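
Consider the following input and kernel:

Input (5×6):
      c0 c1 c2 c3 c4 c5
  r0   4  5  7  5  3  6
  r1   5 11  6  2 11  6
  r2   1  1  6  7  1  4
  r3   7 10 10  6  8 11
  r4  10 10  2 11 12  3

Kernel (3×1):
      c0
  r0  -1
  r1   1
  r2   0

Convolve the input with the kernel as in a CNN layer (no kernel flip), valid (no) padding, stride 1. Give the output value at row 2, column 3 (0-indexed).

-1

The receptive field on the input at this output position is [7 / 6 / 11]. Elementwise product with the kernel and sum: 7·-1 + 6·1.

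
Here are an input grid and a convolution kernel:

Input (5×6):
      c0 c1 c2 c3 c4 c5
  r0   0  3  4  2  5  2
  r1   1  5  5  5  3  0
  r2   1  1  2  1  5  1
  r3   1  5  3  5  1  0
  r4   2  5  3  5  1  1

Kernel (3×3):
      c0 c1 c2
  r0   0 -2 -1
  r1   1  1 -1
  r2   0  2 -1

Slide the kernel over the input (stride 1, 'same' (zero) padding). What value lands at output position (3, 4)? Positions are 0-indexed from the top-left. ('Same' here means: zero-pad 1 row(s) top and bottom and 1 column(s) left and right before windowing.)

The receptive field on the zero-padded input at this output position is [1 5 1 / 5 1 0 / 5 1 1]. Elementwise product with the kernel and sum: 5·-2 + 1·-1 + 5·1 + 1·1 + 0·-1 + 1·2 + 1·-1.

-4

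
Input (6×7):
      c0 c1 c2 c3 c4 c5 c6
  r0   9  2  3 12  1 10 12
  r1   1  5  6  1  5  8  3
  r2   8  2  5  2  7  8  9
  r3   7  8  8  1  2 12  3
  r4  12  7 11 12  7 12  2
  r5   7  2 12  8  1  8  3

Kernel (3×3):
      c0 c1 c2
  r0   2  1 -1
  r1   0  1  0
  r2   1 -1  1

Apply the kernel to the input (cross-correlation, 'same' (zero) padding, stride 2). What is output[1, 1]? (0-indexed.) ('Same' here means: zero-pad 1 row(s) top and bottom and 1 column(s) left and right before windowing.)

The receptive field on the zero-padded input at this output position is [5 6 1 / 2 5 2 / 8 8 1]. Elementwise product with the kernel and sum: 5·2 + 6·1 + 1·-1 + 5·1 + 8·1 + 8·-1 + 1·1.

21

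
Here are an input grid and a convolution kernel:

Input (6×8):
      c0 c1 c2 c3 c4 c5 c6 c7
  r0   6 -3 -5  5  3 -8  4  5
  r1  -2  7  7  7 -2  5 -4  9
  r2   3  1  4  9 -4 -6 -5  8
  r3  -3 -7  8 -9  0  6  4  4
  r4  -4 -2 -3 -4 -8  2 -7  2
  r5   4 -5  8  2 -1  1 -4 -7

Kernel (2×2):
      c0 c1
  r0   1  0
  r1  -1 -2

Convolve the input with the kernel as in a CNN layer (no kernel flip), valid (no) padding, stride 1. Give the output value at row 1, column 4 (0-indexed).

14

The receptive field on the input at this output position is [-2 5 / -4 -6]. Elementwise product with the kernel and sum: -2·1 + -4·-1 + -6·-2.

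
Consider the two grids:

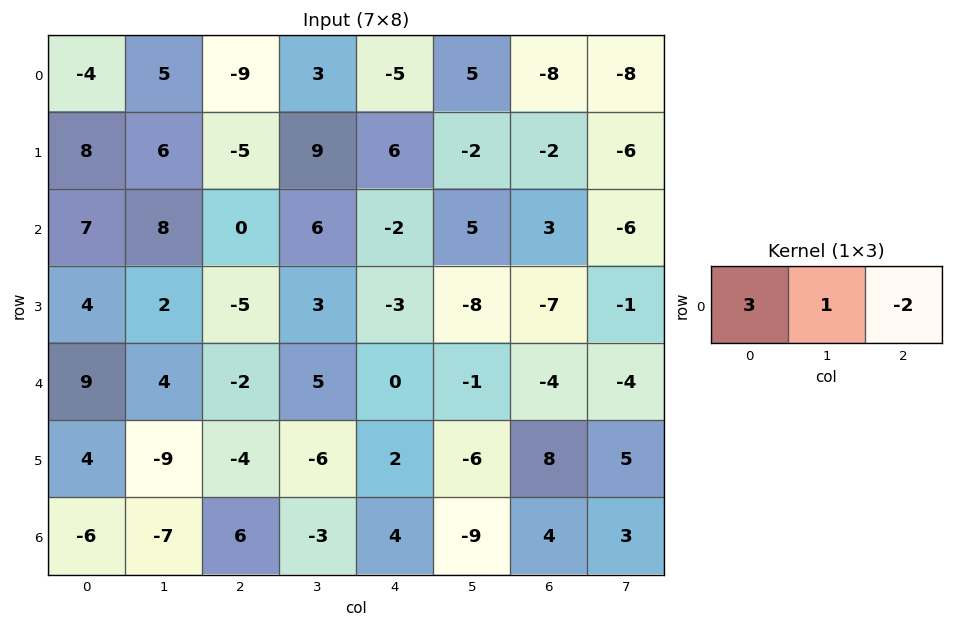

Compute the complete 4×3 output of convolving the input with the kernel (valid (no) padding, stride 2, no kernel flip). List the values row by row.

Output[0,0]: The receptive field on the input at this output position is [-4 5 -9]. Elementwise product with the kernel and sum: -4·3 + 5·1 + -9·-2.

11 -14 6
29 10 -7
35 -1 7
-37 7 -5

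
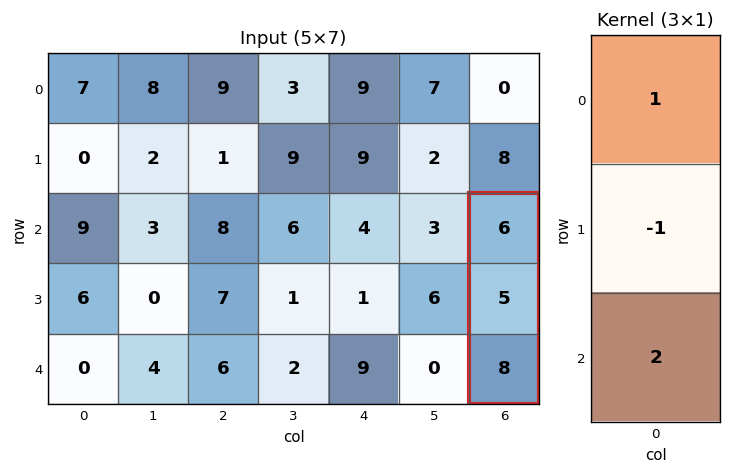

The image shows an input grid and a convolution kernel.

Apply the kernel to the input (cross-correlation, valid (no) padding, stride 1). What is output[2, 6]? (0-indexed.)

The receptive field on the input at this output position is [6 / 5 / 8]. Elementwise product with the kernel and sum: 6·1 + 5·-1 + 8·2.

17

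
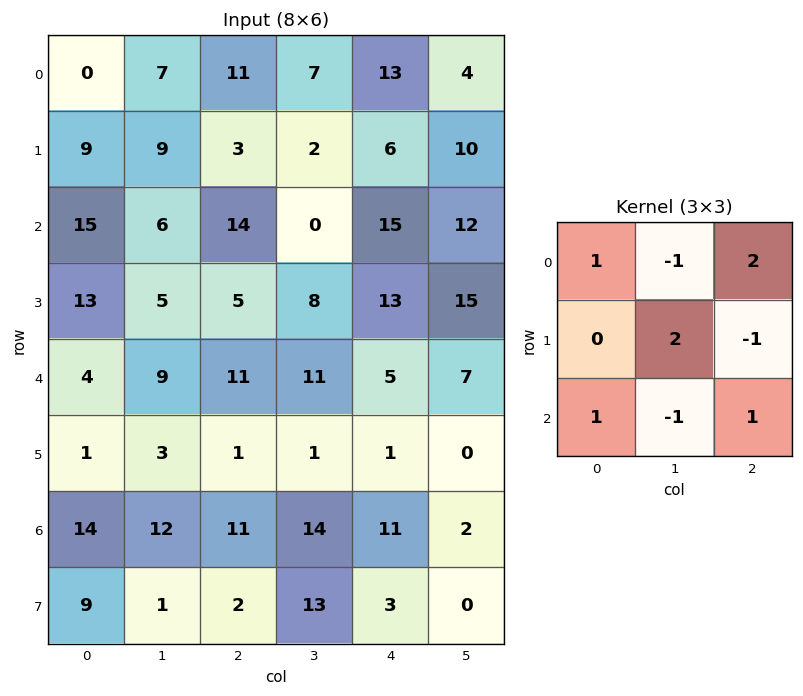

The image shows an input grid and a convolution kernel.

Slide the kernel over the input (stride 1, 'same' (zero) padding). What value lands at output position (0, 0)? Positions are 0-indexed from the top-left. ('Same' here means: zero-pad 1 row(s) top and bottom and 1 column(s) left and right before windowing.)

The receptive field on the zero-padded input at this output position is [0 0 0 / 0 0 7 / 0 9 9]. Elementwise product with the kernel and sum: 0·1 + 0·-1 + 0·2 + 0·2 + 7·-1 + 0·1 + 9·-1 + 9·1.

-7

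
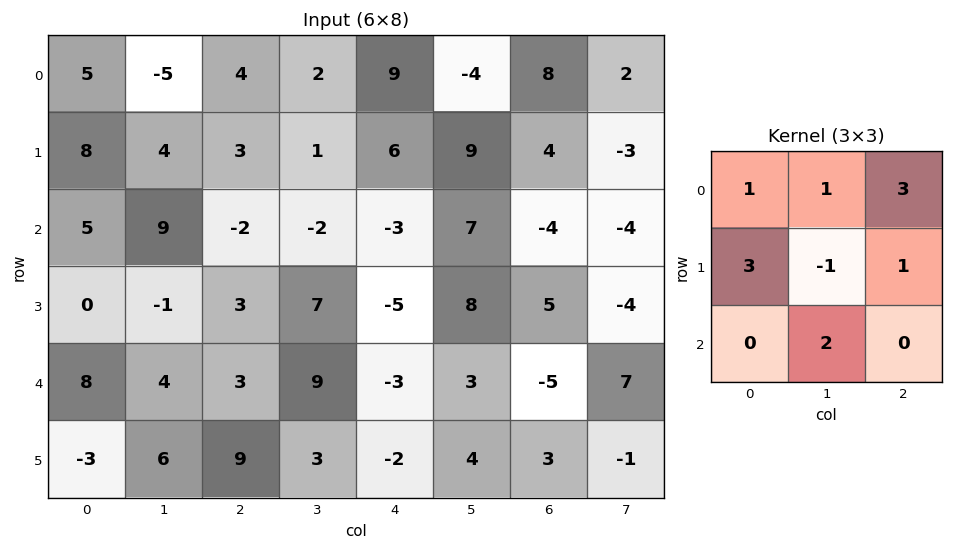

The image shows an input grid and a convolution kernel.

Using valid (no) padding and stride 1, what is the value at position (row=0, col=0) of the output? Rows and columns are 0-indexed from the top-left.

The receptive field on the input at this output position is [5 -5 4 / 8 4 3 / 5 9 -2]. Elementwise product with the kernel and sum: 5·1 + -5·1 + 4·3 + 8·3 + 4·-1 + 3·1 + 9·2.

53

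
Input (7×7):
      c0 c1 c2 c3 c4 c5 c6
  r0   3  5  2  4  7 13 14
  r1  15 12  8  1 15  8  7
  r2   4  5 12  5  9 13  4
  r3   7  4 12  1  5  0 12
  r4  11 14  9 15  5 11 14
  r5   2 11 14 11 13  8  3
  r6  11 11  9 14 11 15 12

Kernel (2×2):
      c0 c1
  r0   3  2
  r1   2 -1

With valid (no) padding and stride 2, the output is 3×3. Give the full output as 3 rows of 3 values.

37 29 69
32 69 63
54 74 55

Output[0,0]: The receptive field on the input at this output position is [3 5 / 15 12]. Elementwise product with the kernel and sum: 3·3 + 5·2 + 15·2 + 12·-1.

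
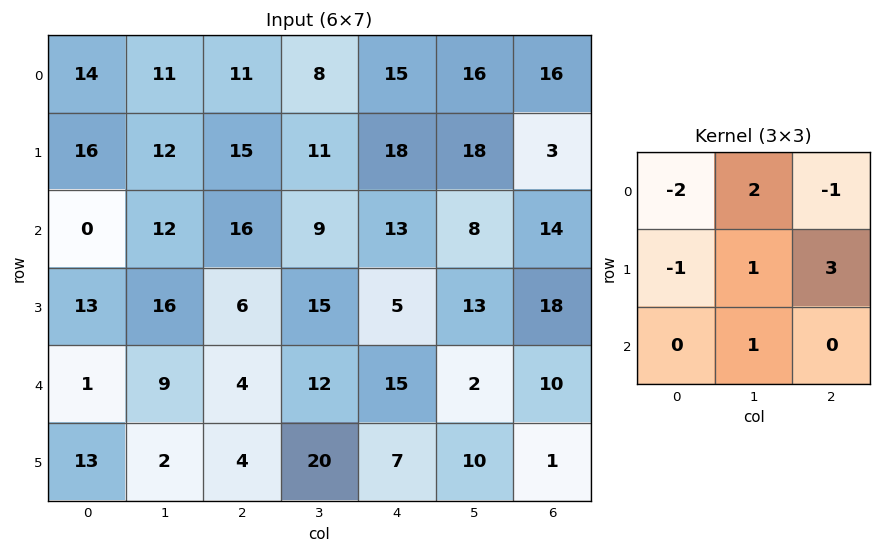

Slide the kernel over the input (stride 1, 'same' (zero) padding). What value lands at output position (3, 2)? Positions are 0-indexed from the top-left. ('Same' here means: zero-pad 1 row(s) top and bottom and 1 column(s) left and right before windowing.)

38

The receptive field on the zero-padded input at this output position is [12 16 9 / 16 6 15 / 9 4 12]. Elementwise product with the kernel and sum: 12·-2 + 16·2 + 9·-1 + 16·-1 + 6·1 + 15·3 + 4·1.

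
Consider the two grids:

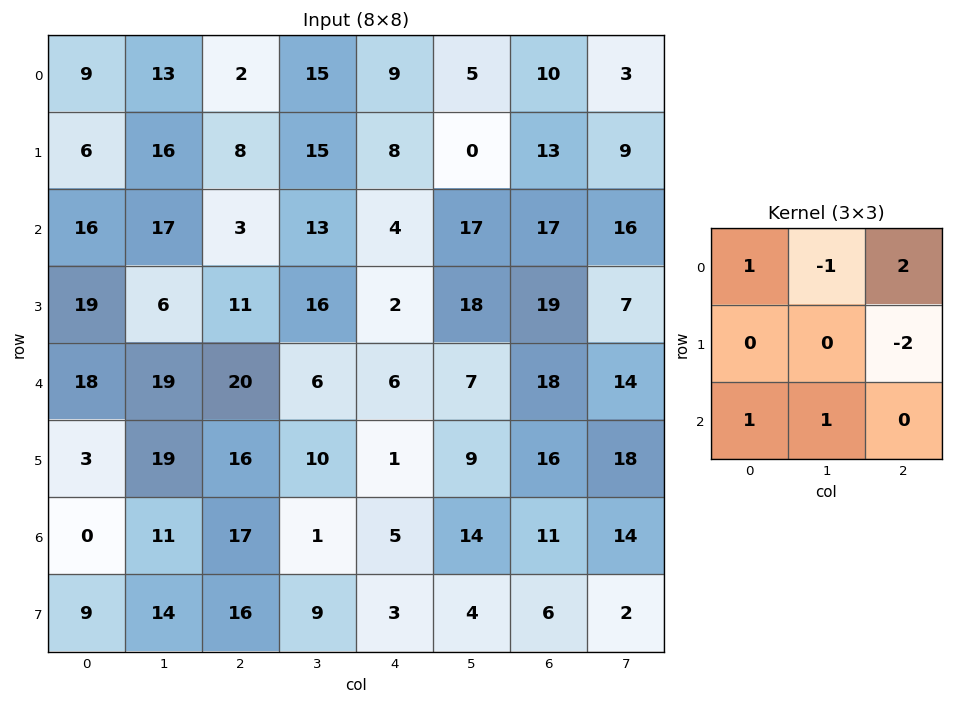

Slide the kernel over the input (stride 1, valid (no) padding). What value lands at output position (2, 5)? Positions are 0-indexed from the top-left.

43

The receptive field on the input at this output position is [17 17 16 / 18 19 7 / 7 18 14]. Elementwise product with the kernel and sum: 17·1 + 17·-1 + 16·2 + 7·-2 + 7·1 + 18·1.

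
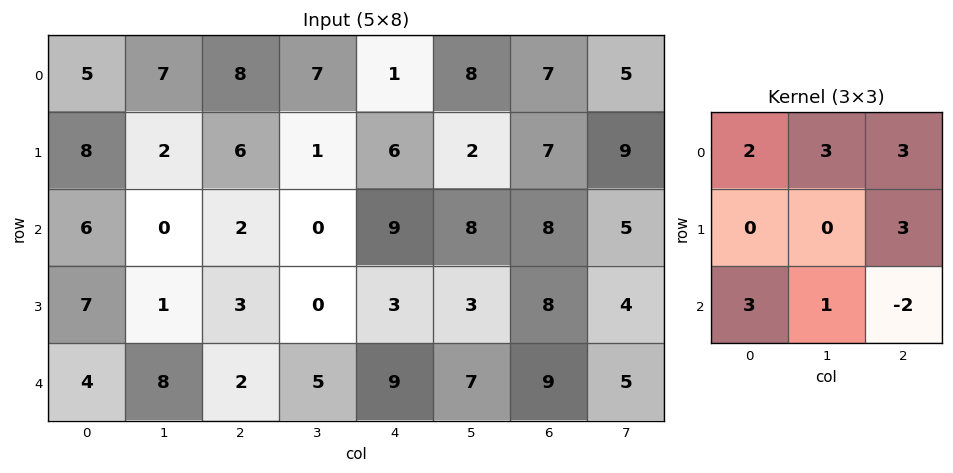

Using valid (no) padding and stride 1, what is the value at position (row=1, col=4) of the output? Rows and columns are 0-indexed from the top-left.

The receptive field on the input at this output position is [6 2 7 / 9 8 8 / 3 3 8]. Elementwise product with the kernel and sum: 6·2 + 2·3 + 7·3 + 8·3 + 3·3 + 3·1 + 8·-2.

59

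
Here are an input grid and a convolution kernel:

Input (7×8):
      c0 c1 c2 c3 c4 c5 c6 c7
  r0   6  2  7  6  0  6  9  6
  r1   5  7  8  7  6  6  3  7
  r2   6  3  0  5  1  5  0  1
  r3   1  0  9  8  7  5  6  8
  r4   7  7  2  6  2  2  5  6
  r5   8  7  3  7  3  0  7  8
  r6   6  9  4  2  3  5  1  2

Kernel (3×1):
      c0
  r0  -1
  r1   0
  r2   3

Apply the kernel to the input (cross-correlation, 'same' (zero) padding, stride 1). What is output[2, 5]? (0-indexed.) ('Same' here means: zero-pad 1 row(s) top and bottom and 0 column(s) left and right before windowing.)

The receptive field on the zero-padded input at this output position is [6 / 5 / 5]. Elementwise product with the kernel and sum: 6·-1 + 5·3.

9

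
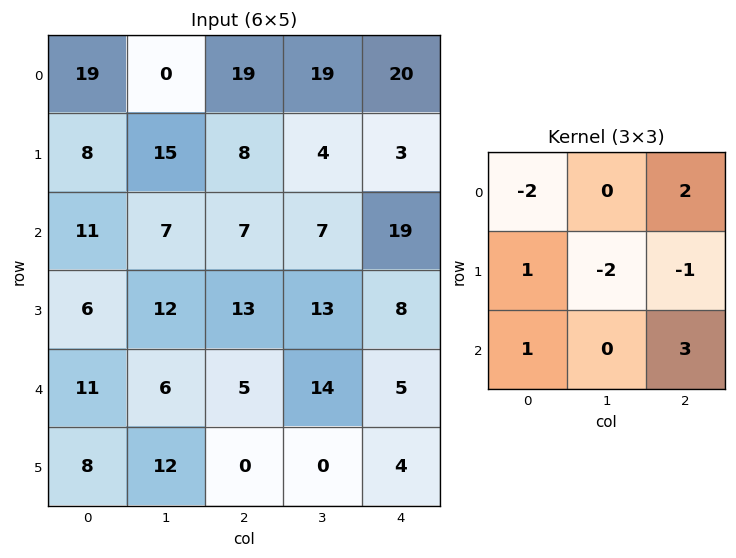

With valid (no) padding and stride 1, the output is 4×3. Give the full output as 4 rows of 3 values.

2 61 63
35 15 1
-13 21 23
16 -4 -26

Output[0,0]: The receptive field on the input at this output position is [19 0 19 / 8 15 8 / 11 7 7]. Elementwise product with the kernel and sum: 19·-2 + 19·2 + 8·1 + 15·-2 + 8·-1 + 11·1 + 7·3.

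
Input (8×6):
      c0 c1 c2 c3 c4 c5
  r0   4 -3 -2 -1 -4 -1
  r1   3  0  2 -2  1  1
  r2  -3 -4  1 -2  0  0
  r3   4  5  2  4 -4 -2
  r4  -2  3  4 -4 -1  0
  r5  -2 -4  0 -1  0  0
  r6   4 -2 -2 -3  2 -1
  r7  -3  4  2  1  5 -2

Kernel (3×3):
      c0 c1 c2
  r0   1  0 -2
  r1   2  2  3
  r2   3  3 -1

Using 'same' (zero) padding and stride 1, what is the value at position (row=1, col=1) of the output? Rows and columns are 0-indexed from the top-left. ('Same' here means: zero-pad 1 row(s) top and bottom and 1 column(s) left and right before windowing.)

The receptive field on the zero-padded input at this output position is [4 -3 -2 / 3 0 2 / -3 -4 1]. Elementwise product with the kernel and sum: 4·1 + -2·-2 + 3·2 + 0·2 + 2·3 + -3·3 + -4·3 + 1·-1.

-2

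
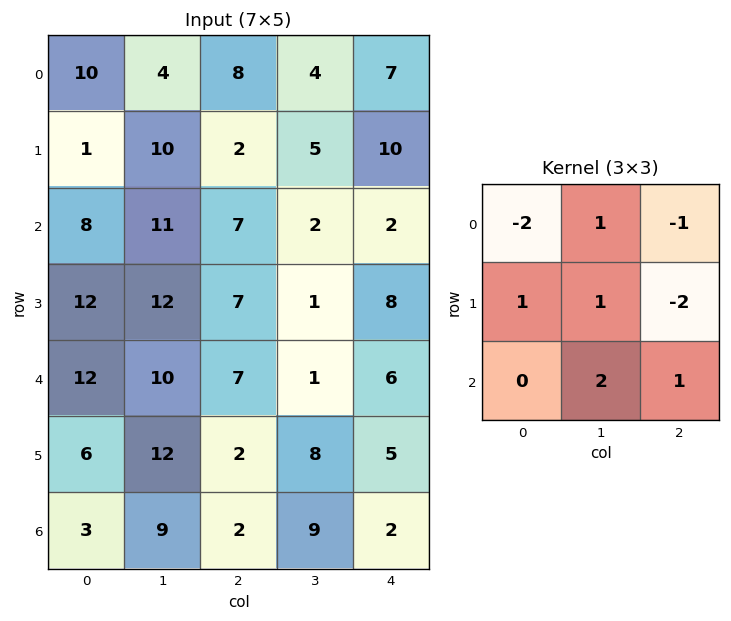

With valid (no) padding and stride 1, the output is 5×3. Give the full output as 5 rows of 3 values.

Output[0,0]: The receptive field on the input at this output position is [10 4 8 / 1 10 2 / 8 11 7]. Elementwise product with the kernel and sum: 10·-2 + 4·1 + 8·-1 + 1·1 + 10·1 + 2·-2 + 11·2 + 7·1.

12 14 -26
42 6 6
25 15 -14
15 9 -4
13 -3 1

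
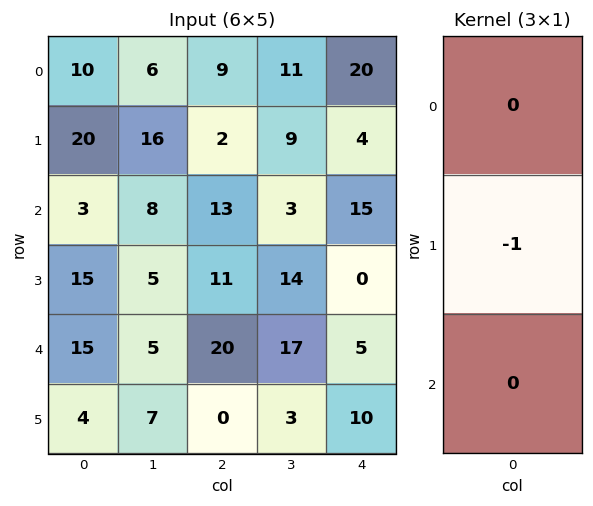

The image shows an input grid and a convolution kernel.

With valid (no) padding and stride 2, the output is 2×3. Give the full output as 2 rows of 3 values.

-20 -2 -4
-15 -11 0

Output[0,0]: The receptive field on the input at this output position is [10 / 20 / 3]. Elementwise product with the kernel and sum: 20·-1.
Output[0,1]: The receptive field on the input at this output position is [9 / 2 / 13]. Elementwise product with the kernel and sum: 2·-1.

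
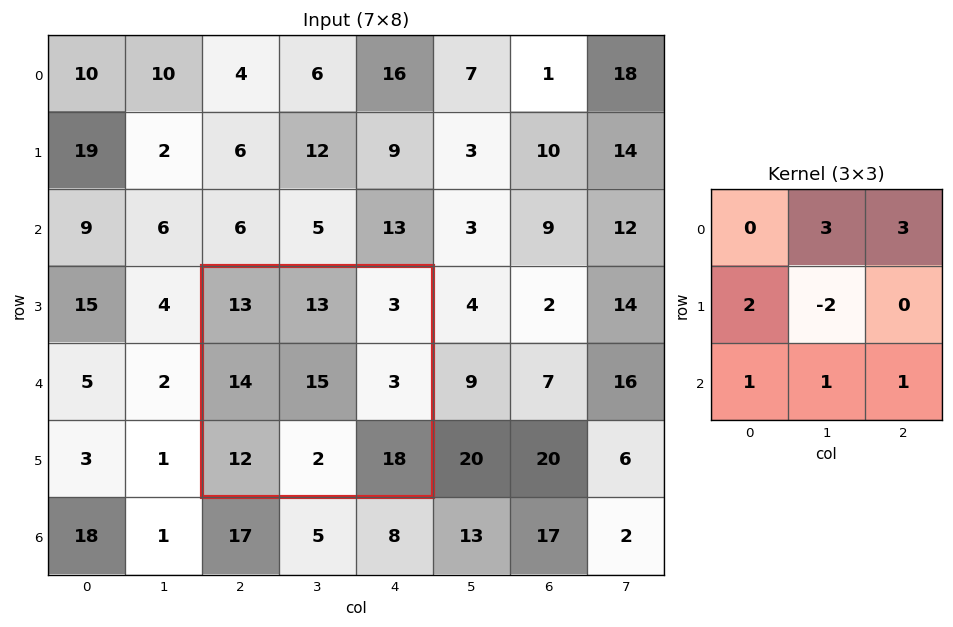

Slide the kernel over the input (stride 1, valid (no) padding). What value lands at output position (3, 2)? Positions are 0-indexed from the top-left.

78

The receptive field on the input at this output position is [13 13 3 / 14 15 3 / 12 2 18]. Elementwise product with the kernel and sum: 13·3 + 3·3 + 14·2 + 15·-2 + 12·1 + 2·1 + 18·1.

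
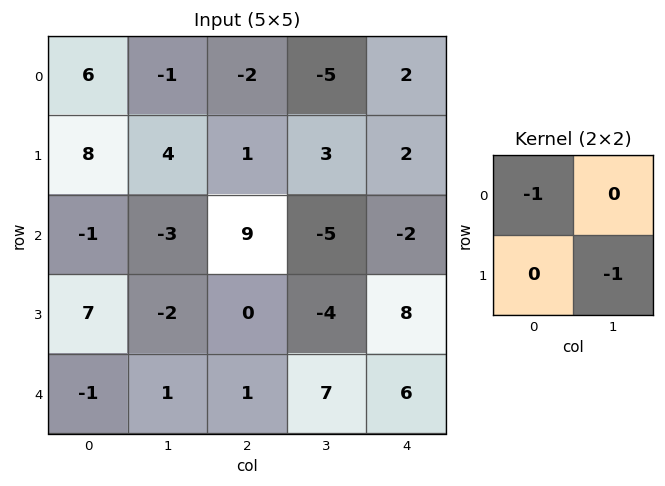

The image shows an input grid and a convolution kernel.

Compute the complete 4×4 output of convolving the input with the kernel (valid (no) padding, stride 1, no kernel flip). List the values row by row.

-10 0 -1 3
-5 -13 4 -1
3 3 -5 -3
-8 1 -7 -2

Output[0,0]: The receptive field on the input at this output position is [6 -1 / 8 4]. Elementwise product with the kernel and sum: 6·-1 + 4·-1.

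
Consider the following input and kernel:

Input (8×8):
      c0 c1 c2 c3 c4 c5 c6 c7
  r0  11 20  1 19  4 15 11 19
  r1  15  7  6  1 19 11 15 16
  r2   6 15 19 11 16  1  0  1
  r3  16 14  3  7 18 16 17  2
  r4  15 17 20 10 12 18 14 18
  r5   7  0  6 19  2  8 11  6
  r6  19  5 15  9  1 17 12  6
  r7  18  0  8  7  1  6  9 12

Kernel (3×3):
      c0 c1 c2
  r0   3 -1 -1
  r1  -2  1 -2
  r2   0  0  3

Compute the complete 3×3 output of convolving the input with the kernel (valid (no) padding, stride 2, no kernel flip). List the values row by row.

Output[0,0]: The receptive field on the input at this output position is [11 20 1 / 15 7 6 / 6 15 19]. Elementwise product with the kernel and sum: 11·3 + 20·-1 + 1·-1 + 15·-2 + 7·1 + 6·-2 + 19·3.
Output[0,1]: The receptive field on the input at this output position is [1 19 4 / 6 1 19 / 19 11 16]. Elementwise product with the kernel and sum: 1·3 + 19·-1 + 4·-1 + 6·-2 + 1·1 + 19·-2 + 16·3.

34 -21 -71
20 31 35
27 44 22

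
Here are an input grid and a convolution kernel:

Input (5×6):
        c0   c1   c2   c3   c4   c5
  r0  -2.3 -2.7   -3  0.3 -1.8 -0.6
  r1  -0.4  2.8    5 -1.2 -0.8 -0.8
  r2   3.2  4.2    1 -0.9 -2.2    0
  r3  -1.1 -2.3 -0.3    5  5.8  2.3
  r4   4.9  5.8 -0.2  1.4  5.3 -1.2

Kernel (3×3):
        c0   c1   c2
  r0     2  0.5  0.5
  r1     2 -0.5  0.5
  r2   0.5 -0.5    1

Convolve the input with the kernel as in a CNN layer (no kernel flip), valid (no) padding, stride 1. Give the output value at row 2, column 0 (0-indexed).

The receptive field on the input at this output position is [3.2 4.2 1 / -1.1 -2.3 -0.3 / 4.9 5.8 -0.2]. Elementwise product with the kernel and sum: 3.2·2 + 4.2·0.5 + 1·0.5 + -1.1·2 + -2.3·-0.5 + -0.3·0.5 + 4.9·0.5 + 5.8·-0.5 + -0.2·1.

7.15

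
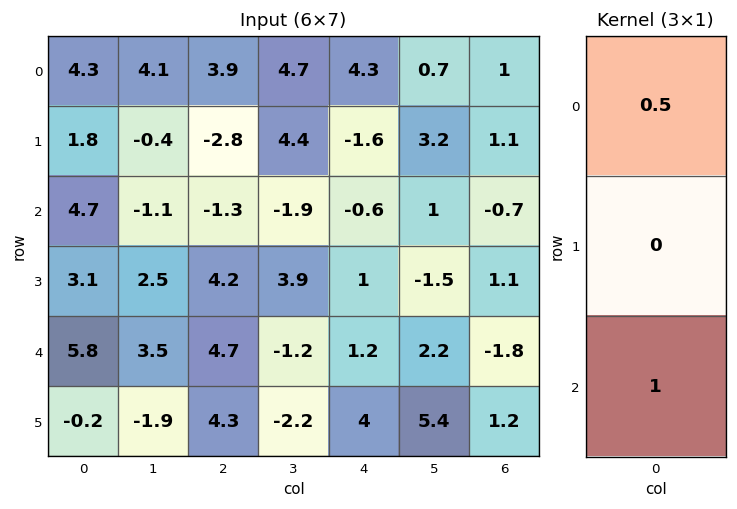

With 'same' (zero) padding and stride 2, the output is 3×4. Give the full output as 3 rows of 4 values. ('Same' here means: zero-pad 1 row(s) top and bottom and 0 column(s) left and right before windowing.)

Output[0,0]: The receptive field on the zero-padded input at this output position is [0 / 4.3 / 1.8]. Elementwise product with the kernel and sum: 0·0.5 + 1.8·1.

1.8 -2.8 -1.6 1.1
4 2.8 0.2 1.65
1.35 6.4 4.5 1.75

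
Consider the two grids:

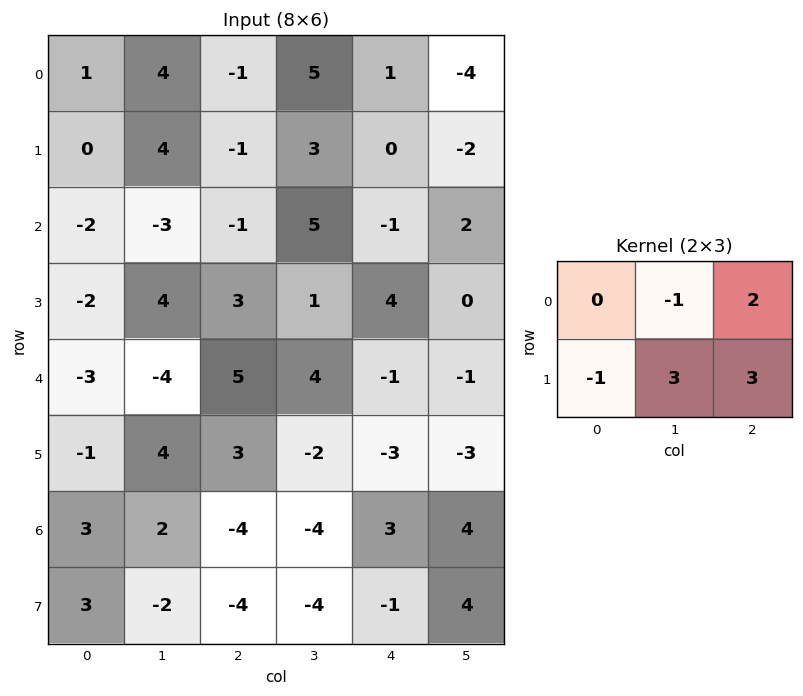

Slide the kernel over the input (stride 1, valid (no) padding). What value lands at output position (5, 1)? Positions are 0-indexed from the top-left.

The receptive field on the input at this output position is [4 3 -2 / 2 -4 -4]. Elementwise product with the kernel and sum: 3·-1 + -2·2 + 2·-1 + -4·3 + -4·3.

-33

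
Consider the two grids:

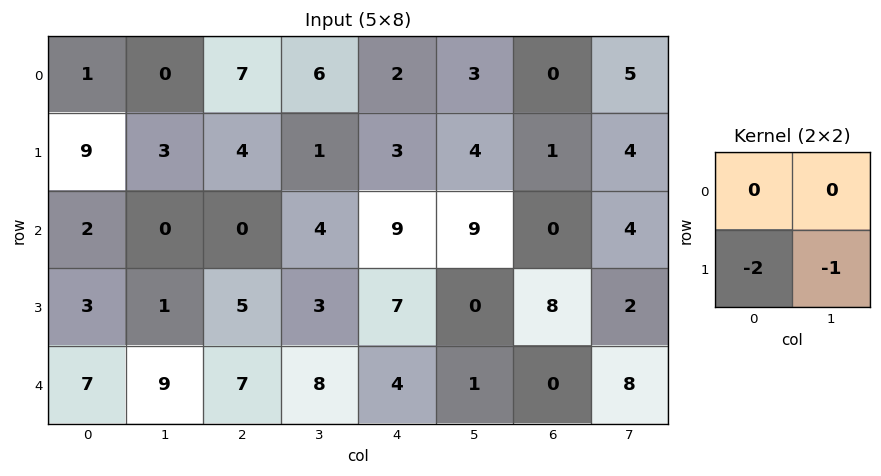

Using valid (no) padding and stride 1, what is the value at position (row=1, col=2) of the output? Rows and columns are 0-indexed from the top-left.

The receptive field on the input at this output position is [4 1 / 0 4]. Elementwise product with the kernel and sum: 0·-2 + 4·-1.

-4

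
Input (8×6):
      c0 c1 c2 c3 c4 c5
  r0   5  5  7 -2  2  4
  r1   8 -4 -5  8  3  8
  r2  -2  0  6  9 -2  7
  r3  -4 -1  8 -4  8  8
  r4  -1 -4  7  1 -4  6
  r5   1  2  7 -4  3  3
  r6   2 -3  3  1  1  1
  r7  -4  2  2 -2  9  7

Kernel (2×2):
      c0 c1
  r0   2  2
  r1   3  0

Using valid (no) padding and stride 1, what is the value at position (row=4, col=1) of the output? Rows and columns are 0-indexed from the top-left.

The receptive field on the input at this output position is [-4 7 / 2 7]. Elementwise product with the kernel and sum: -4·2 + 7·2 + 2·3.

12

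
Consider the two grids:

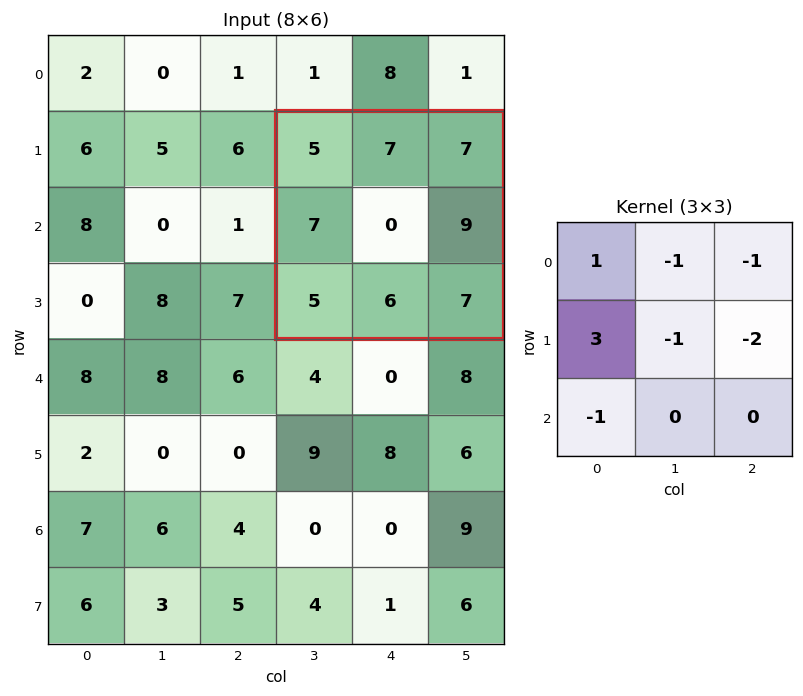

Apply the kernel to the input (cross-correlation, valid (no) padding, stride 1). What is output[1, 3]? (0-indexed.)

-11

The receptive field on the input at this output position is [5 7 7 / 7 0 9 / 5 6 7]. Elementwise product with the kernel and sum: 5·1 + 7·-1 + 7·-1 + 7·3 + 0·-1 + 9·-2 + 5·-1.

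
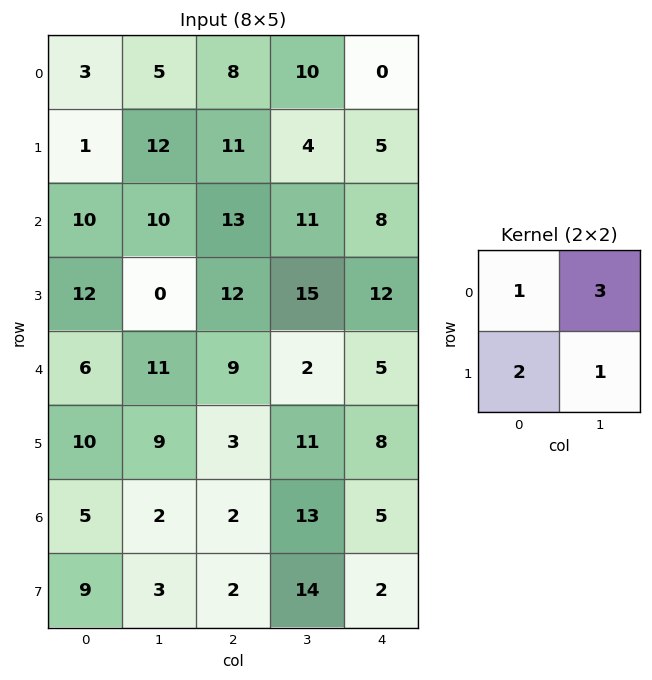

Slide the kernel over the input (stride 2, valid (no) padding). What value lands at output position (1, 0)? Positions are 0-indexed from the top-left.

The receptive field on the input at this output position is [10 10 / 12 0]. Elementwise product with the kernel and sum: 10·1 + 10·3 + 12·2 + 0·1.

64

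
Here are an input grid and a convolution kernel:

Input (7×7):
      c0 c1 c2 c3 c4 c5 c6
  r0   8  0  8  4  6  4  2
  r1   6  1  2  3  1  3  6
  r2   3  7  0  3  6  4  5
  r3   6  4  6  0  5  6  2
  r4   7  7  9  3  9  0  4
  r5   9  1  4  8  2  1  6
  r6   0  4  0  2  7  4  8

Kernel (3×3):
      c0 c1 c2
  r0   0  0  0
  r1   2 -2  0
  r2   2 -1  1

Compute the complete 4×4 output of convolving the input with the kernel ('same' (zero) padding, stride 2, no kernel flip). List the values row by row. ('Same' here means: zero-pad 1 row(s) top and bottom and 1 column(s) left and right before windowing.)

-21 -13 4 4
-8 16 -5 8
-22 2 3 -12
0 8 -10 -8

Output[0,0]: The receptive field on the zero-padded input at this output position is [0 0 0 / 0 8 0 / 0 6 1]. Elementwise product with the kernel and sum: 0·2 + 8·-2 + 0·2 + 6·-1 + 1·1.
Output[0,1]: The receptive field on the zero-padded input at this output position is [0 0 0 / 0 8 4 / 1 2 3]. Elementwise product with the kernel and sum: 0·2 + 8·-2 + 1·2 + 2·-1 + 3·1.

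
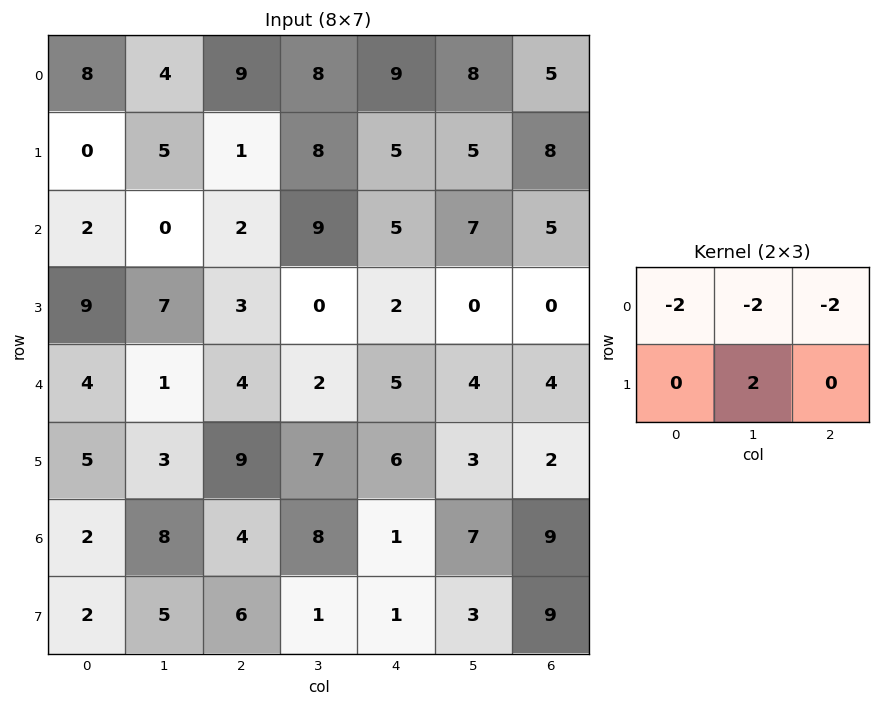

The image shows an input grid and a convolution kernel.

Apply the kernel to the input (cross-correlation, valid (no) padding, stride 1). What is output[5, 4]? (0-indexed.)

The receptive field on the input at this output position is [6 3 2 / 1 7 9]. Elementwise product with the kernel and sum: 6·-2 + 3·-2 + 2·-2 + 7·2.

-8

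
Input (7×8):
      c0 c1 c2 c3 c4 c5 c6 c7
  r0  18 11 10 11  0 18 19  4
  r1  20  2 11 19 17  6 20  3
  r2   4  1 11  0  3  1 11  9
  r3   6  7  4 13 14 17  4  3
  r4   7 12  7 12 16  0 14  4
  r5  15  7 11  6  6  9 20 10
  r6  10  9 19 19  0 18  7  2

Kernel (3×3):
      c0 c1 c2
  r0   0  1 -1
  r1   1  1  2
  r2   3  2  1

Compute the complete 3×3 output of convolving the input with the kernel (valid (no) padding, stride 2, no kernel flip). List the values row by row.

70 111 84
63 103 91
116 120 84

Output[0,0]: The receptive field on the input at this output position is [18 11 10 / 20 2 11 / 4 1 11]. Elementwise product with the kernel and sum: 11·1 + 10·-1 + 20·1 + 2·1 + 11·2 + 4·3 + 1·2 + 11·1.
Output[0,1]: The receptive field on the input at this output position is [10 11 0 / 11 19 17 / 11 0 3]. Elementwise product with the kernel and sum: 11·1 + 0·-1 + 11·1 + 19·1 + 17·2 + 11·3 + 0·2 + 3·1.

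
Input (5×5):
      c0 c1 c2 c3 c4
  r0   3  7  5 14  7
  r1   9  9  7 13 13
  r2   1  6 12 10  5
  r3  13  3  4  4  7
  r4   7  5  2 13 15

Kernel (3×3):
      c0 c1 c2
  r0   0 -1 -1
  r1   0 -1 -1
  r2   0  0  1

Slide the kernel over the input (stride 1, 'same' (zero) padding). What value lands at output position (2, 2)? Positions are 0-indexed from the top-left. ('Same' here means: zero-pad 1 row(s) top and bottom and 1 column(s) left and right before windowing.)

The receptive field on the zero-padded input at this output position is [9 7 13 / 6 12 10 / 3 4 4]. Elementwise product with the kernel and sum: 7·-1 + 13·-1 + 12·-1 + 10·-1 + 4·1.

-38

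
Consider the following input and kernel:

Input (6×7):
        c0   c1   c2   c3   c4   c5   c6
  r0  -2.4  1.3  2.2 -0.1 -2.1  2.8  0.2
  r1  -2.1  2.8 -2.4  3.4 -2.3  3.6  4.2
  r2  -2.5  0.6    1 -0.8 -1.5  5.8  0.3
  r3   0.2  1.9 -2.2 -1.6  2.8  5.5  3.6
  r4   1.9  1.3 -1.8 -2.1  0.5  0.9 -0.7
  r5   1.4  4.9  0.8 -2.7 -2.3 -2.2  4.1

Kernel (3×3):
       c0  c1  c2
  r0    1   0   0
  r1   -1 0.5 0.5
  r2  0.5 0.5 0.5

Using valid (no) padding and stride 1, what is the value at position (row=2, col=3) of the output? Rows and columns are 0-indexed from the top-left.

4.6

The receptive field on the input at this output position is [-0.8 -1.5 5.8 / -1.6 2.8 5.5 / -2.1 0.5 0.9]. Elementwise product with the kernel and sum: -0.8·1 + -1.6·-1 + 2.8·0.5 + 5.5·0.5 + -2.1·0.5 + 0.5·0.5 + 0.9·0.5.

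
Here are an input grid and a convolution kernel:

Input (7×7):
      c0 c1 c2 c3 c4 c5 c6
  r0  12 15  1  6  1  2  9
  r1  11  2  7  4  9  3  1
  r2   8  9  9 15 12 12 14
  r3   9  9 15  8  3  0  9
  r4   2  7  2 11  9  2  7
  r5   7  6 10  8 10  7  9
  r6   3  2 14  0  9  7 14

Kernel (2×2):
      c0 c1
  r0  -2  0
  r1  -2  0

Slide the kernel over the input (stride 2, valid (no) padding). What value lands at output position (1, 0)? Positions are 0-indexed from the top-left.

-34

The receptive field on the input at this output position is [8 9 / 9 9]. Elementwise product with the kernel and sum: 8·-2 + 9·-2.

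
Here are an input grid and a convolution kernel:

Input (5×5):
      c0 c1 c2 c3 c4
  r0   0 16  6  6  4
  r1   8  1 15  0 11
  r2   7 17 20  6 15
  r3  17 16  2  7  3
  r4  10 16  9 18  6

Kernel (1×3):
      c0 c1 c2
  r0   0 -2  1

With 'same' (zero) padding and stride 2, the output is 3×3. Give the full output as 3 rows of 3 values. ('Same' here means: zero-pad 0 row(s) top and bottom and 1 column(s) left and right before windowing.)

16 -6 -8
3 -34 -30
-4 0 -12

Output[0,0]: The receptive field on the zero-padded input at this output position is [0 0 16]. Elementwise product with the kernel and sum: 0·-2 + 16·1.
Output[0,1]: The receptive field on the zero-padded input at this output position is [16 6 6]. Elementwise product with the kernel and sum: 6·-2 + 6·1.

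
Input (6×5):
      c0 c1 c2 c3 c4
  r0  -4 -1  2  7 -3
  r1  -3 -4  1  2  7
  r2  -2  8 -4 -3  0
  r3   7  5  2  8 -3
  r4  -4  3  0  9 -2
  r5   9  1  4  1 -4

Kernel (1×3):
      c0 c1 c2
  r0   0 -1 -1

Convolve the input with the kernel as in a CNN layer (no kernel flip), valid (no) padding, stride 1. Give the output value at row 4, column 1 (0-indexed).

-9

The receptive field on the input at this output position is [3 0 9]. Elementwise product with the kernel and sum: 0·-1 + 9·-1.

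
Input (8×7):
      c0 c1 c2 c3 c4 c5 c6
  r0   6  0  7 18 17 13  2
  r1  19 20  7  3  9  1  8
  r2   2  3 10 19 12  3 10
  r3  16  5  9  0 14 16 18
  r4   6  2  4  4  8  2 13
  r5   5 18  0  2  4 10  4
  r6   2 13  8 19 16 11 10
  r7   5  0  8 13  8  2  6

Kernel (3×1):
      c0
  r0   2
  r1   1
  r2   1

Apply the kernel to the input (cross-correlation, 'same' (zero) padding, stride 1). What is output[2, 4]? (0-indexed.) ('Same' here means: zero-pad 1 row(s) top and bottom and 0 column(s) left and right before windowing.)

The receptive field on the zero-padded input at this output position is [9 / 12 / 14]. Elementwise product with the kernel and sum: 9·2 + 12·1 + 14·1.

44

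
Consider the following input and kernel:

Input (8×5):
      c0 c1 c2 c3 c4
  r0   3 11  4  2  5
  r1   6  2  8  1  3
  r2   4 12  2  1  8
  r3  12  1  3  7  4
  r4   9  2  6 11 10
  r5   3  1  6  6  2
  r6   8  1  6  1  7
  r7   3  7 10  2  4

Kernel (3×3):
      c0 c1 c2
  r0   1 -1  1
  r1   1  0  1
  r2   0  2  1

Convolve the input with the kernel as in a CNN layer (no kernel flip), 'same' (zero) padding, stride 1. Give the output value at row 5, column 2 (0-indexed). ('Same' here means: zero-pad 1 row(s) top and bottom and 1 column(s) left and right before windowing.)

27

The receptive field on the zero-padded input at this output position is [2 6 11 / 1 6 6 / 1 6 1]. Elementwise product with the kernel and sum: 2·1 + 6·-1 + 11·1 + 1·1 + 6·1 + 6·2 + 1·1.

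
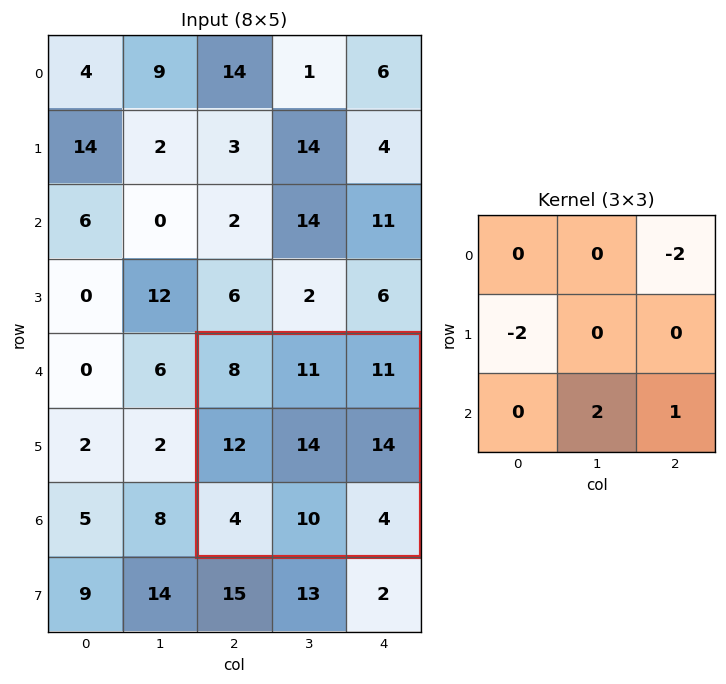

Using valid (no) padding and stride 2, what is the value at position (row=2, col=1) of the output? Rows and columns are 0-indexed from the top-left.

-22

The receptive field on the input at this output position is [8 11 11 / 12 14 14 / 4 10 4]. Elementwise product with the kernel and sum: 11·-2 + 12·-2 + 10·2 + 4·1.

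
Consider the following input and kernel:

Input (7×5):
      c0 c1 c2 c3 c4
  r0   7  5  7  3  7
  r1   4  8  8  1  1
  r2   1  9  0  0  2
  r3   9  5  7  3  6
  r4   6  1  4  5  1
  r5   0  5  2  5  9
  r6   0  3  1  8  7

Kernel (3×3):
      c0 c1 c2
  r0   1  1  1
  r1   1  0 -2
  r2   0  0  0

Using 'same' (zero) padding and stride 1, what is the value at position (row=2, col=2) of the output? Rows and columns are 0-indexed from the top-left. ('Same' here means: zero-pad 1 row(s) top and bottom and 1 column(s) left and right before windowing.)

The receptive field on the zero-padded input at this output position is [8 8 1 / 9 0 0 / 5 7 3]. Elementwise product with the kernel and sum: 8·1 + 8·1 + 1·1 + 9·1 + 0·-2.

26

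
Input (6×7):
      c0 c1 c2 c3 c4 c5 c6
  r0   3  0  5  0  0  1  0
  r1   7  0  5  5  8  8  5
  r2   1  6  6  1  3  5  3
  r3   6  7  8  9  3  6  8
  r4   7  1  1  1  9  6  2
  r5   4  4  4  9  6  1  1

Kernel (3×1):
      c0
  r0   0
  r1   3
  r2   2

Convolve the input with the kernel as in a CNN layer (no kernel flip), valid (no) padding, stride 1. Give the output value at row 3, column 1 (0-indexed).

The receptive field on the input at this output position is [7 / 1 / 4]. Elementwise product with the kernel and sum: 1·3 + 4·2.

11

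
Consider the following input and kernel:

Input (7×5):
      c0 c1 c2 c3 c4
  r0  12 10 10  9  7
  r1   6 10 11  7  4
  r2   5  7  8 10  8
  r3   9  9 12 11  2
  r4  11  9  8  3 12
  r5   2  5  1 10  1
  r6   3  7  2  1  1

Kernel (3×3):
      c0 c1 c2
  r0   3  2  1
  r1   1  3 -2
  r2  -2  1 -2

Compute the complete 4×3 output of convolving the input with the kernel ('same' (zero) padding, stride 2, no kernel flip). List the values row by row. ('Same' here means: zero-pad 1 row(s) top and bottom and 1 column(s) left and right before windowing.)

2 -1 20
14 42 43
34 60 57
4 38 36

Output[0,0]: The receptive field on the zero-padded input at this output position is [0 0 0 / 0 12 10 / 0 6 10]. Elementwise product with the kernel and sum: 0·3 + 0·2 + 0·1 + 0·1 + 12·3 + 10·-2 + 0·-2 + 6·1 + 10·-2.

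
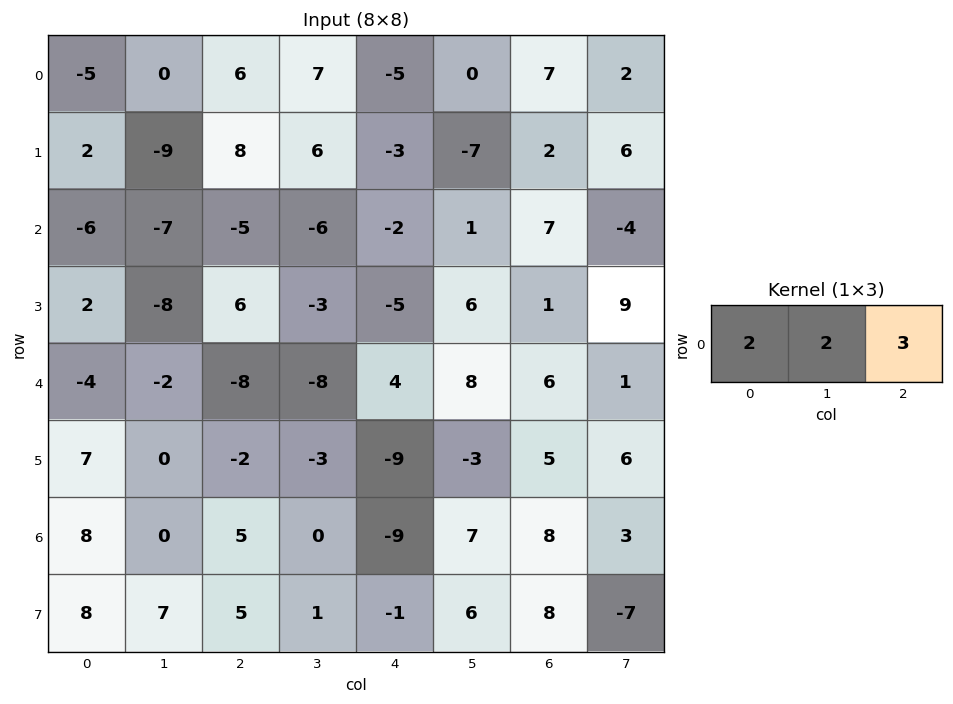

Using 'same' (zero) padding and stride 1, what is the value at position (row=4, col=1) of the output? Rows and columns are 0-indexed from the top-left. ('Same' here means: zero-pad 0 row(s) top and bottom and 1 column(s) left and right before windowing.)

The receptive field on the zero-padded input at this output position is [-4 -2 -8]. Elementwise product with the kernel and sum: -4·2 + -2·2 + -8·3.

-36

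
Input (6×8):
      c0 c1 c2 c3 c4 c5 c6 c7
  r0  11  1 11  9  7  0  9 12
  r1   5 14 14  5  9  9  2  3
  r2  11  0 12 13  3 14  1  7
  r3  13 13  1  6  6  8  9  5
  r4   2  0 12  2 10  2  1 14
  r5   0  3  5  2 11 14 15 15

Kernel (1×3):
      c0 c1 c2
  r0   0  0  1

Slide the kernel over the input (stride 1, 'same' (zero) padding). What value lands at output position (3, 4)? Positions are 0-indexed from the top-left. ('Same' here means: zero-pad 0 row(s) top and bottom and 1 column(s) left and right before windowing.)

8

The receptive field on the zero-padded input at this output position is [6 6 8]. Elementwise product with the kernel and sum: 8·1.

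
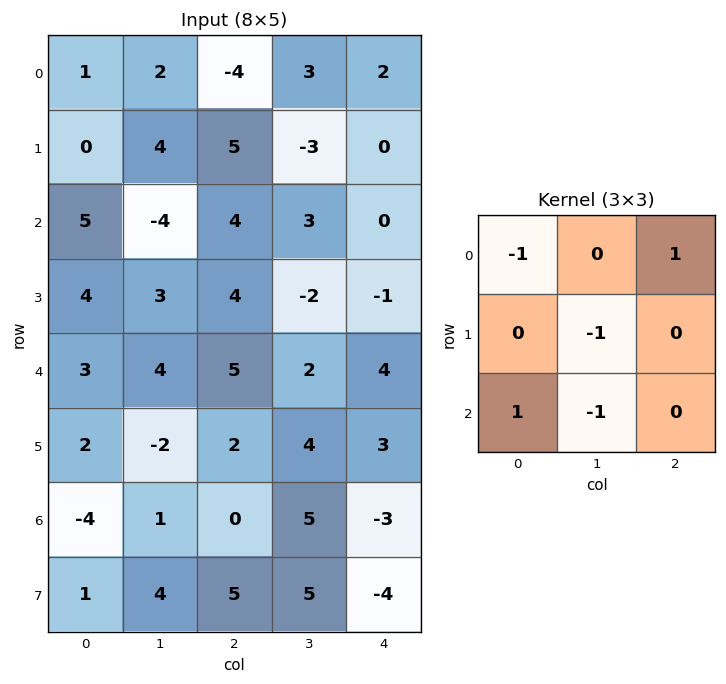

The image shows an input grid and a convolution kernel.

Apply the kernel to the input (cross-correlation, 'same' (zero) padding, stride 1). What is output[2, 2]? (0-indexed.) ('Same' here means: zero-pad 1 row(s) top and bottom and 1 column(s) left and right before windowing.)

The receptive field on the zero-padded input at this output position is [4 5 -3 / -4 4 3 / 3 4 -2]. Elementwise product with the kernel and sum: 4·-1 + -3·1 + 4·-1 + 3·1 + 4·-1.

-12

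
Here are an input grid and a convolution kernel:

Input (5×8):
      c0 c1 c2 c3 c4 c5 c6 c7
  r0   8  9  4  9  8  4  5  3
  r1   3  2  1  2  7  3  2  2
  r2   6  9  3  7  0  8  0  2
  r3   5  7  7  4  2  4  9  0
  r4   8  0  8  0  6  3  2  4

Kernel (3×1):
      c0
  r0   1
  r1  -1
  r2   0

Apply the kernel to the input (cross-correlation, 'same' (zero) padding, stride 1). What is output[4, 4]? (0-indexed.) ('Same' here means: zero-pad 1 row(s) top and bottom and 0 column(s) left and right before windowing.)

The receptive field on the zero-padded input at this output position is [2 / 6 / 0]. Elementwise product with the kernel and sum: 2·1 + 6·-1.

-4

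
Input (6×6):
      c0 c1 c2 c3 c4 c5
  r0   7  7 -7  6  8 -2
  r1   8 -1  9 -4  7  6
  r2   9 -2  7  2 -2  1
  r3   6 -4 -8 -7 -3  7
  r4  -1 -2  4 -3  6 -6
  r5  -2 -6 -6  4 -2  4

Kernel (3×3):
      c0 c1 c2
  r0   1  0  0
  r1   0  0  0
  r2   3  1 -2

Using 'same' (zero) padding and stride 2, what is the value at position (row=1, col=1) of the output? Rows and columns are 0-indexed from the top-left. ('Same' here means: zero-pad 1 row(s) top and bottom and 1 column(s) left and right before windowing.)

The receptive field on the zero-padded input at this output position is [-1 9 -4 / -2 7 2 / -4 -8 -7]. Elementwise product with the kernel and sum: -1·1 + -4·3 + -8·1 + -7·-2.

-7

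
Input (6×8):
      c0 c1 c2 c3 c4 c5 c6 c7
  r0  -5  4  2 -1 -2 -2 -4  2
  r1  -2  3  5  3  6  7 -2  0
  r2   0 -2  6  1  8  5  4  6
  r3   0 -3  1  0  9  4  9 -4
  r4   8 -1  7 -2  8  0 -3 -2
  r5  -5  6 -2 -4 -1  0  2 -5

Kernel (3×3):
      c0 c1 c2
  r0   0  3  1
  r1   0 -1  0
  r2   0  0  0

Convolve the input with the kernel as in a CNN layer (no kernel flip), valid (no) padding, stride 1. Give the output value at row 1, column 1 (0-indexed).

12

The receptive field on the input at this output position is [3 5 3 / -2 6 1 / -3 1 0]. Elementwise product with the kernel and sum: 5·3 + 3·1 + 6·-1.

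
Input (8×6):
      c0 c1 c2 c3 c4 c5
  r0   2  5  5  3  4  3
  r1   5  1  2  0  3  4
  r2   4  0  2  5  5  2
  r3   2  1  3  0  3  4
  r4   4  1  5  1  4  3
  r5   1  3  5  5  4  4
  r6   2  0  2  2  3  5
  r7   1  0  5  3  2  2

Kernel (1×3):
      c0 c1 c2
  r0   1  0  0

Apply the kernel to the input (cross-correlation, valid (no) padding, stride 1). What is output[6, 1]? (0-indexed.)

The receptive field on the input at this output position is [0 2 2]. Elementwise product with the kernel and sum: 0·1.

0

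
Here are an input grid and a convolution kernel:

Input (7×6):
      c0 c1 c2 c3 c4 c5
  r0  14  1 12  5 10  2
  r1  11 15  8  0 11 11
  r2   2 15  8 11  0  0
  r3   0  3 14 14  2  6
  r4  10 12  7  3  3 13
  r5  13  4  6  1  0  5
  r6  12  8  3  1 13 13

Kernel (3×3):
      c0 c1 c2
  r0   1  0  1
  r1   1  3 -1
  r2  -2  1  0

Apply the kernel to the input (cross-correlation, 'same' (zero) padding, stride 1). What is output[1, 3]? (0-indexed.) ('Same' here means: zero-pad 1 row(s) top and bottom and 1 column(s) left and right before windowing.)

14

The receptive field on the zero-padded input at this output position is [12 5 10 / 8 0 11 / 8 11 0]. Elementwise product with the kernel and sum: 12·1 + 10·1 + 8·1 + 0·3 + 11·-1 + 8·-2 + 11·1.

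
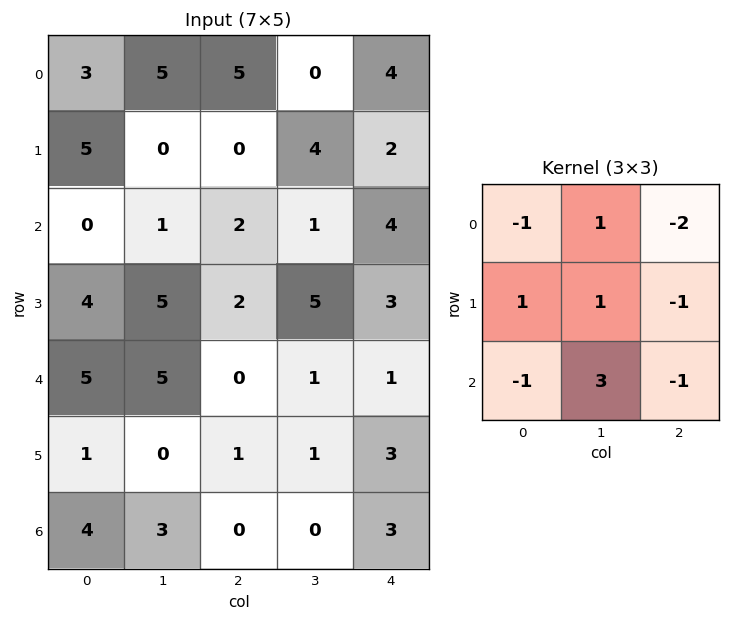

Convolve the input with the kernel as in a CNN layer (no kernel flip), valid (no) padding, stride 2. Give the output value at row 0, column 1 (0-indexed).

-14

The receptive field on the input at this output position is [5 0 4 / 0 4 2 / 2 1 4]. Elementwise product with the kernel and sum: 5·-1 + 0·1 + 4·-2 + 0·1 + 4·1 + 2·-1 + 2·-1 + 1·3 + 4·-1.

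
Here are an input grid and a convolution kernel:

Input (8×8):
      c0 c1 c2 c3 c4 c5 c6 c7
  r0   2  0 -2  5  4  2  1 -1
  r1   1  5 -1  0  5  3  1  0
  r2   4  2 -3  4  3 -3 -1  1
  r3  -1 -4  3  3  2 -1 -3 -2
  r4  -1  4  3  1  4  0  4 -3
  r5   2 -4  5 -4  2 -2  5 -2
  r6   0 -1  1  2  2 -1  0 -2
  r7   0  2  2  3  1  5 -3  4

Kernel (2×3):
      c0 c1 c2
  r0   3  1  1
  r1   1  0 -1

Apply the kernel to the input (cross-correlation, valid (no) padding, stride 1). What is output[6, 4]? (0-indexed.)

The receptive field on the input at this output position is [2 -1 0 / 1 5 -3]. Elementwise product with the kernel and sum: 2·3 + -1·1 + 0·1 + 1·1 + -3·-1.

9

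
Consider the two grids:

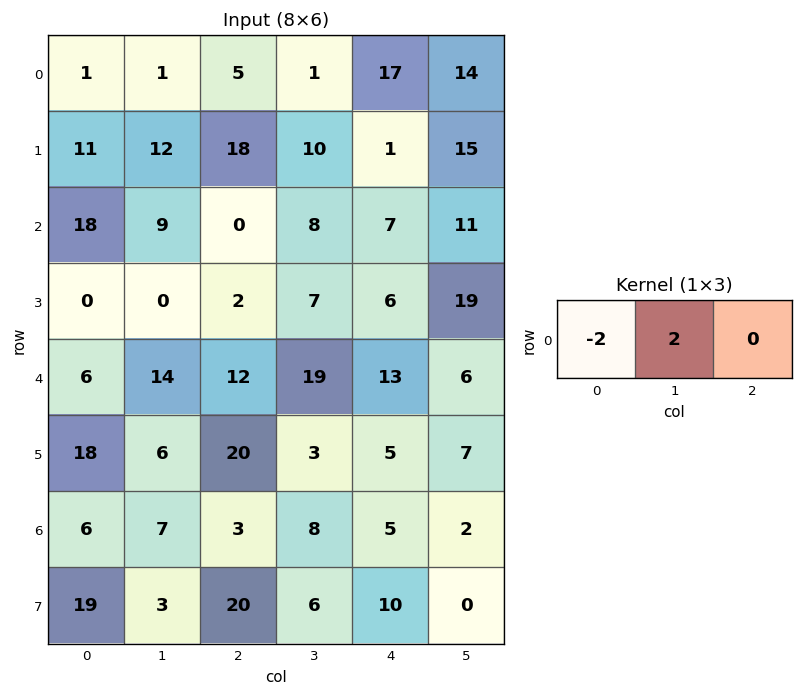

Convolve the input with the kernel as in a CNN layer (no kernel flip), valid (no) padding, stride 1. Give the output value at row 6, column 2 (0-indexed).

10

The receptive field on the input at this output position is [3 8 5]. Elementwise product with the kernel and sum: 3·-2 + 8·2.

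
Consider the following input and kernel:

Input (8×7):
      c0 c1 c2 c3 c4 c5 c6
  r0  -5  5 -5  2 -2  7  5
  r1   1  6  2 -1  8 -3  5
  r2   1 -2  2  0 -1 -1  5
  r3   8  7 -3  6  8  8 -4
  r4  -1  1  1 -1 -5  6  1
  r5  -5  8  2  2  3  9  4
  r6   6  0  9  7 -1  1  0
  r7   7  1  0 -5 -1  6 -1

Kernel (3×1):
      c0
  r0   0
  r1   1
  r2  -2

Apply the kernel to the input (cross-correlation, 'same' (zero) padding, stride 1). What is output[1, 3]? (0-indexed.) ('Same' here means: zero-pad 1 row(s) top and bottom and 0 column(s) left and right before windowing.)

-1

The receptive field on the zero-padded input at this output position is [2 / -1 / 0]. Elementwise product with the kernel and sum: -1·1 + 0·-2.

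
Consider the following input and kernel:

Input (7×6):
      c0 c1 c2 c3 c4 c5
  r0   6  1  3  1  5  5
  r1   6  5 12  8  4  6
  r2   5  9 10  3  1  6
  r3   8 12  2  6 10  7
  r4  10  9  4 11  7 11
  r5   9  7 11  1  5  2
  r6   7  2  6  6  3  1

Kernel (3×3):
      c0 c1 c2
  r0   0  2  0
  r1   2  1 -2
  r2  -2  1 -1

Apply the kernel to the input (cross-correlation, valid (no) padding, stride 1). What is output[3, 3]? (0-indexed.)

28

The receptive field on the input at this output position is [6 10 7 / 11 7 11 / 1 5 2]. Elementwise product with the kernel and sum: 10·2 + 11·2 + 7·1 + 11·-2 + 1·-2 + 5·1 + 2·-1.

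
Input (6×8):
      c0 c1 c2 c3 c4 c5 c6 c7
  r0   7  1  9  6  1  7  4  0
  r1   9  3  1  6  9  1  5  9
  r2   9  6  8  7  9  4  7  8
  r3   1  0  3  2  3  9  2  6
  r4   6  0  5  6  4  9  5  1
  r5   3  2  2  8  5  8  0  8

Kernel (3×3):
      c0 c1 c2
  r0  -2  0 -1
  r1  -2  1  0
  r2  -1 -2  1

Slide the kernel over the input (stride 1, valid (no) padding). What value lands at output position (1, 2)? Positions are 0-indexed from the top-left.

-24

The receptive field on the input at this output position is [1 6 9 / 8 7 9 / 3 2 3]. Elementwise product with the kernel and sum: 1·-2 + 9·-1 + 8·-2 + 7·1 + 3·-1 + 2·-2 + 3·1.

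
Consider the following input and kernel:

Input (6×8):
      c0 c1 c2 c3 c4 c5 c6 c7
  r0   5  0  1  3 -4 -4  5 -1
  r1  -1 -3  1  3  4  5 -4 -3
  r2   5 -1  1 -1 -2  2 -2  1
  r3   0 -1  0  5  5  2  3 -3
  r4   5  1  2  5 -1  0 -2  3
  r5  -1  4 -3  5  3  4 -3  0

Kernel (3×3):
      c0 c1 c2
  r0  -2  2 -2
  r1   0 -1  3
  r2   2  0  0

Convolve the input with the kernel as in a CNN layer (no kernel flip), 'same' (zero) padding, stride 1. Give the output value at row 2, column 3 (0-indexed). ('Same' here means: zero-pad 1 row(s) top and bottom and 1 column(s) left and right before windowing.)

-9

The receptive field on the zero-padded input at this output position is [1 3 4 / 1 -1 -2 / 0 5 5]. Elementwise product with the kernel and sum: 1·-2 + 3·2 + 4·-2 + -1·-1 + -2·3 + 0·2.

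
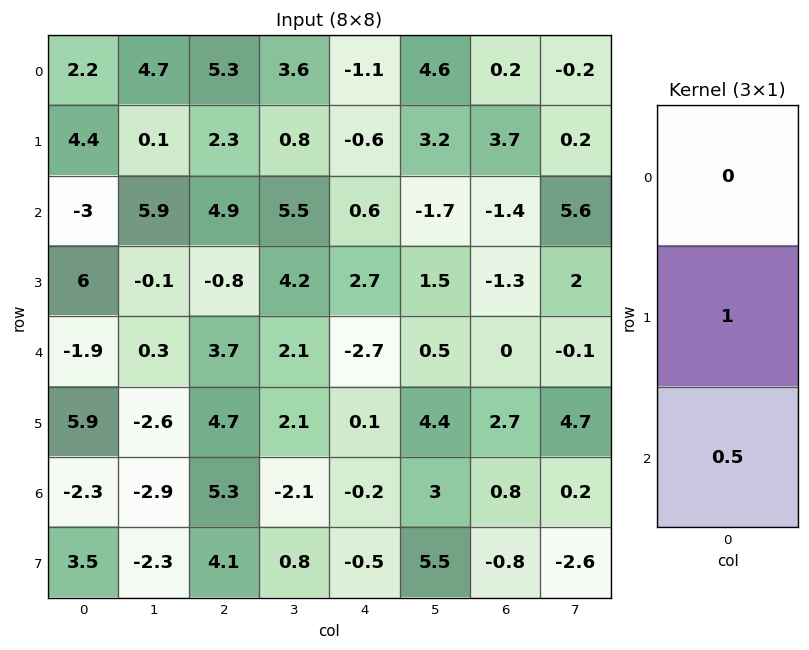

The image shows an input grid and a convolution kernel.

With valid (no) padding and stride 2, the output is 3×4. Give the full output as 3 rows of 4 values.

Output[0,0]: The receptive field on the input at this output position is [2.2 / 4.4 / -3]. Elementwise product with the kernel and sum: 4.4·1 + -3·0.5.

2.9 4.75 -0.3 3
5.05 1.05 1.35 -1.3
4.75 7.35 0 3.1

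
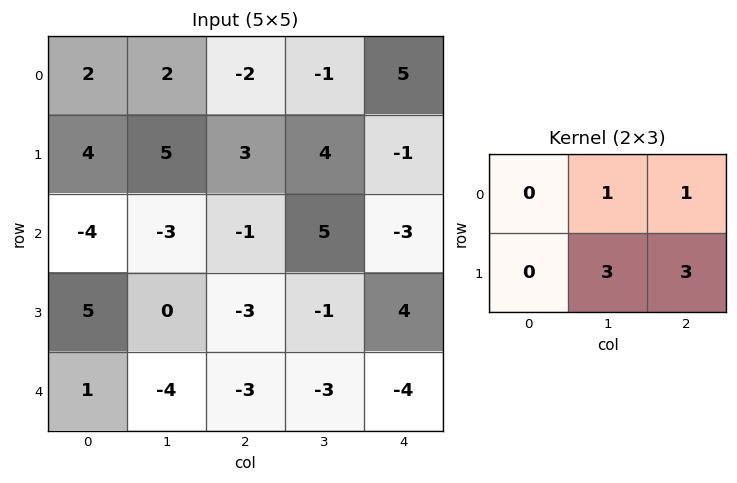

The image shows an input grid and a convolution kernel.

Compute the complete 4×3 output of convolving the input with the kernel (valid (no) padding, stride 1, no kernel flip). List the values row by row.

Output[0,0]: The receptive field on the input at this output position is [2 2 -2 / 4 5 3]. Elementwise product with the kernel and sum: 2·1 + -2·1 + 5·3 + 3·3.
Output[0,1]: The receptive field on the input at this output position is [2 -2 -1 / 5 3 4]. Elementwise product with the kernel and sum: -2·1 + -1·1 + 3·3 + 4·3.

24 18 13
-4 19 9
-13 -8 11
-24 -22 -18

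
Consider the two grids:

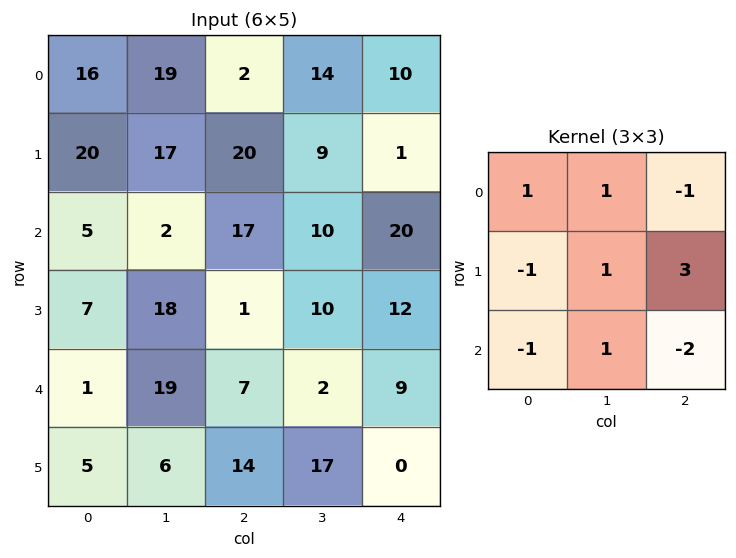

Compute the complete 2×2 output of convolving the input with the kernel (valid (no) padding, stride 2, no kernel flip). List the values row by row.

53 -49
8 29

Output[0,0]: The receptive field on the input at this output position is [16 19 2 / 20 17 20 / 5 2 17]. Elementwise product with the kernel and sum: 16·1 + 19·1 + 2·-1 + 20·-1 + 17·1 + 20·3 + 5·-1 + 2·1 + 17·-2.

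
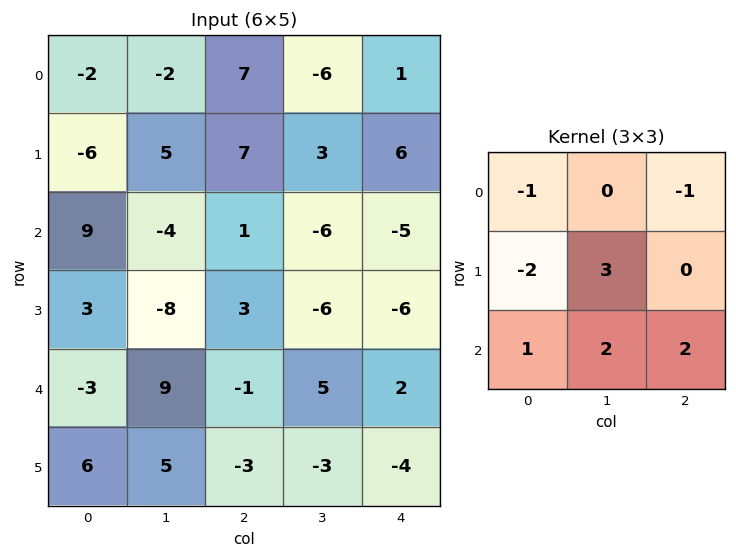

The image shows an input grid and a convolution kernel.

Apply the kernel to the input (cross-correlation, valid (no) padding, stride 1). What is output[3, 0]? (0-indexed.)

The receptive field on the input at this output position is [3 -8 3 / -3 9 -1 / 6 5 -3]. Elementwise product with the kernel and sum: 3·-1 + 3·-1 + -3·-2 + 9·3 + 6·1 + 5·2 + -3·2.

37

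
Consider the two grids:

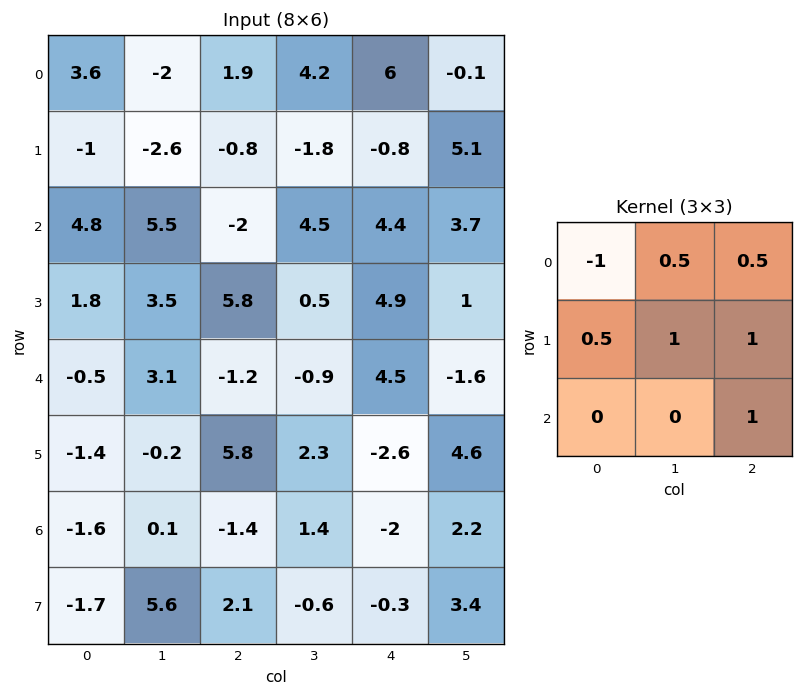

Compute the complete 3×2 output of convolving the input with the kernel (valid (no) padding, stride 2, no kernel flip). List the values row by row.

Output[0,0]: The receptive field on the input at this output position is [3.6 -2 1.9 / -1 -2.6 -0.8 / 4.8 5.5 -2]. Elementwise product with the kernel and sum: 3.6·-1 + -2·0.5 + 1.9·0.5 + -1·0.5 + -2.6·1 + -0.8·1 + -2·1.

-9.55 4.6
5.95 19.25
4.95 3.6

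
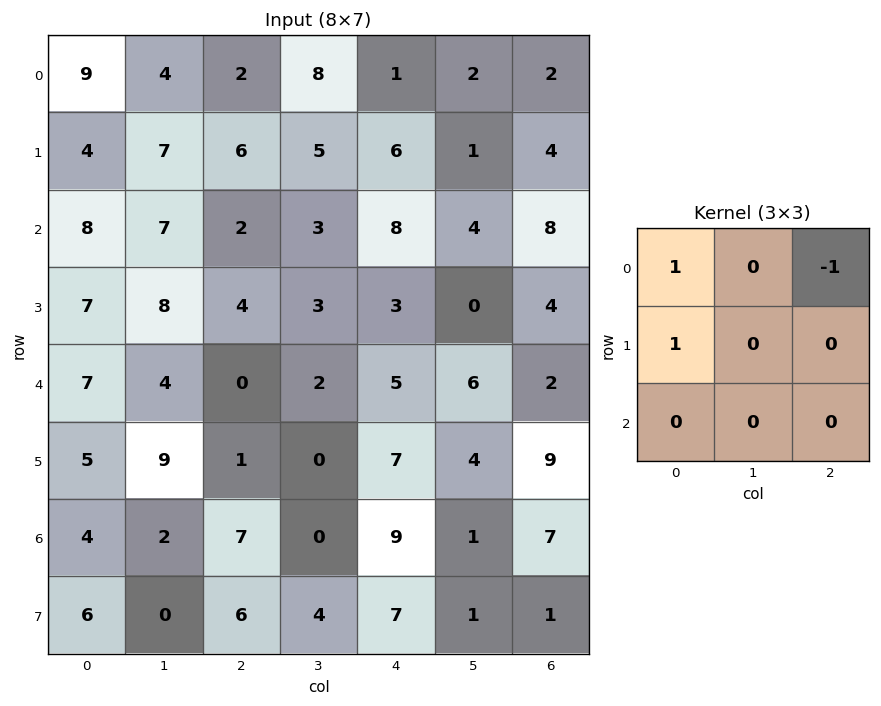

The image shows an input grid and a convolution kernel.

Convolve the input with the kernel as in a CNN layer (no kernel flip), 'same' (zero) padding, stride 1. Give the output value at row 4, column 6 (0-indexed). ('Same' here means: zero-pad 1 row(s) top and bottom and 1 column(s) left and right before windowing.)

6

The receptive field on the zero-padded input at this output position is [0 4 0 / 6 2 0 / 4 9 0]. Elementwise product with the kernel and sum: 0·1 + 0·-1 + 6·1.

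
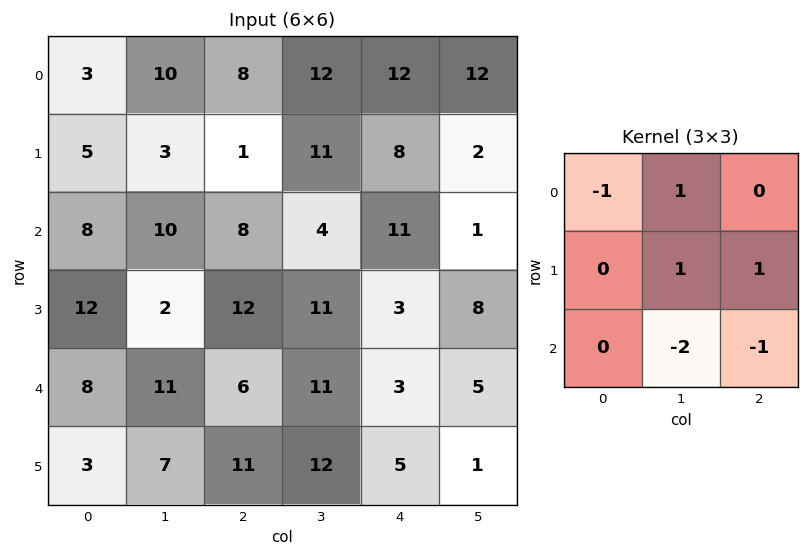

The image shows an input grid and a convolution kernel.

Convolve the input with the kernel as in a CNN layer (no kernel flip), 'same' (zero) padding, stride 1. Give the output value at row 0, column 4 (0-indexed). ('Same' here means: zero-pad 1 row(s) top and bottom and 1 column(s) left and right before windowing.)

The receptive field on the zero-padded input at this output position is [0 0 0 / 12 12 12 / 11 8 2]. Elementwise product with the kernel and sum: 0·-1 + 0·1 + 12·1 + 12·1 + 8·-2 + 2·-1.

6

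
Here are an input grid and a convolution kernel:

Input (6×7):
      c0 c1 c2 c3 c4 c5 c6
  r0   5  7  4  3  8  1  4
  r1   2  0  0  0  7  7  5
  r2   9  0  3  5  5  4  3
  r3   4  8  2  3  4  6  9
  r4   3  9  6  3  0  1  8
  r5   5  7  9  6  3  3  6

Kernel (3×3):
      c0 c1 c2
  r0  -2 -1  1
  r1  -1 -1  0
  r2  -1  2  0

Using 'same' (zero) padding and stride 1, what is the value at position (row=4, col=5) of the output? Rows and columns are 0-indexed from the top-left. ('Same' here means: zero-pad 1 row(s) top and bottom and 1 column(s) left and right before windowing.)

The receptive field on the zero-padded input at this output position is [4 6 9 / 0 1 8 / 3 3 6]. Elementwise product with the kernel and sum: 4·-2 + 6·-1 + 9·1 + 0·-1 + 1·-1 + 3·-1 + 3·2.

-3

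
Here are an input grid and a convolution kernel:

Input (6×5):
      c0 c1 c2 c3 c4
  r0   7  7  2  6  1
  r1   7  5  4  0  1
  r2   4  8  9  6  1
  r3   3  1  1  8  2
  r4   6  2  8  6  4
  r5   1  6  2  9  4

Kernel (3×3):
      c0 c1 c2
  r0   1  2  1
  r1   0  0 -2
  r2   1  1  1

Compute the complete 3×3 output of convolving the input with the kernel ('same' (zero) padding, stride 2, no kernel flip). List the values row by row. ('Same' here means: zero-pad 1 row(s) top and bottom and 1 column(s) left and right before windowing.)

-2 -3 1
7 11 12
10 16 25

Output[0,0]: The receptive field on the zero-padded input at this output position is [0 0 0 / 0 7 7 / 0 7 5]. Elementwise product with the kernel and sum: 0·1 + 0·2 + 0·1 + 7·-2 + 0·1 + 7·1 + 5·1.
Output[0,1]: The receptive field on the zero-padded input at this output position is [0 0 0 / 7 2 6 / 5 4 0]. Elementwise product with the kernel and sum: 0·1 + 0·2 + 0·1 + 6·-2 + 5·1 + 4·1 + 0·1.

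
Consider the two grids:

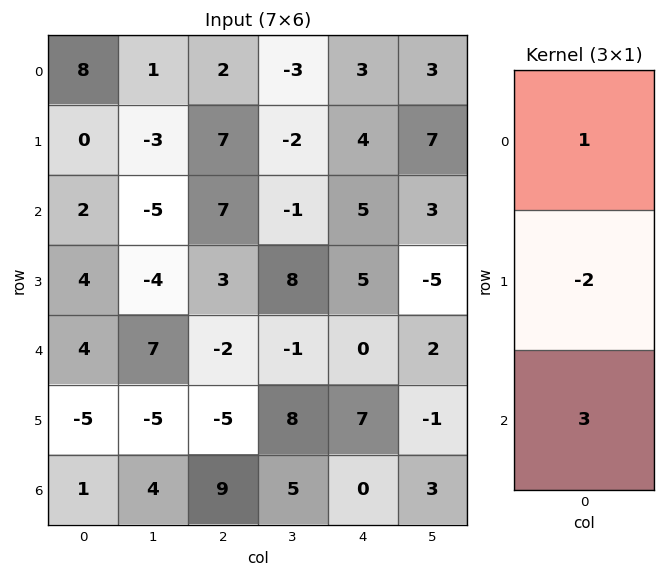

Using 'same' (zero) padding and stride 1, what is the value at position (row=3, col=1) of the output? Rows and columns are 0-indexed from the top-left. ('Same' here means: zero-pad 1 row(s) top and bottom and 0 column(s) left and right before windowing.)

The receptive field on the zero-padded input at this output position is [-5 / -4 / 7]. Elementwise product with the kernel and sum: -5·1 + -4·-2 + 7·3.

24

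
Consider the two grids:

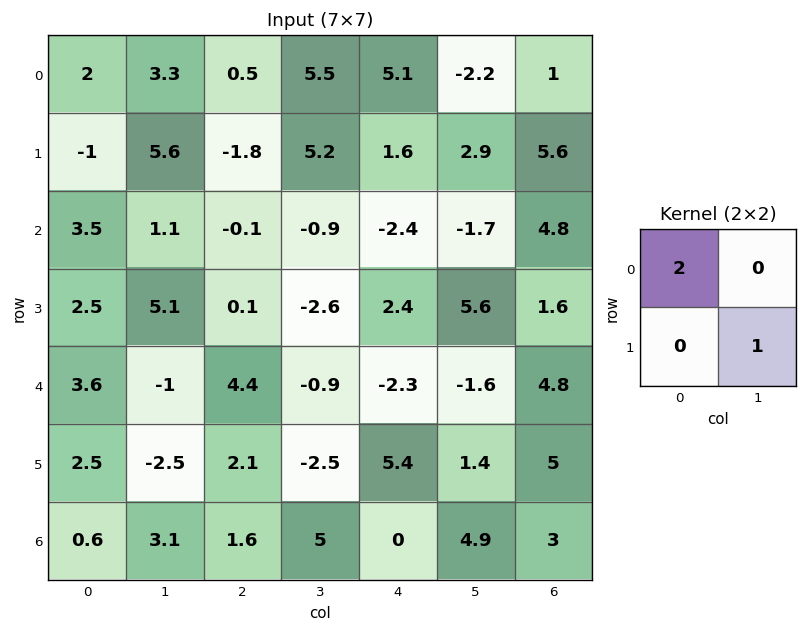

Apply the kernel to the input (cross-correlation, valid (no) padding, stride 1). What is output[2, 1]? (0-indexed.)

The receptive field on the input at this output position is [1.1 -0.1 / 5.1 0.1]. Elementwise product with the kernel and sum: 1.1·2 + 0.1·1.

2.3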